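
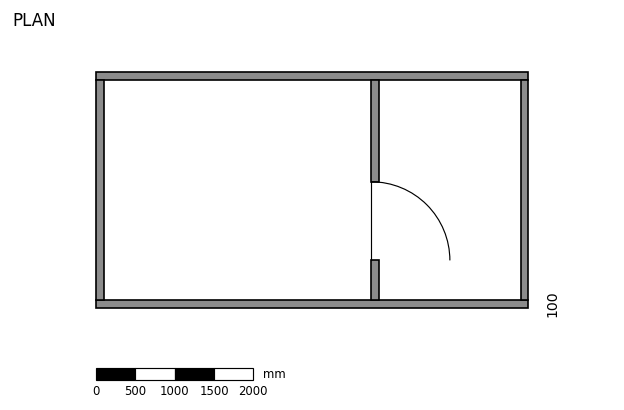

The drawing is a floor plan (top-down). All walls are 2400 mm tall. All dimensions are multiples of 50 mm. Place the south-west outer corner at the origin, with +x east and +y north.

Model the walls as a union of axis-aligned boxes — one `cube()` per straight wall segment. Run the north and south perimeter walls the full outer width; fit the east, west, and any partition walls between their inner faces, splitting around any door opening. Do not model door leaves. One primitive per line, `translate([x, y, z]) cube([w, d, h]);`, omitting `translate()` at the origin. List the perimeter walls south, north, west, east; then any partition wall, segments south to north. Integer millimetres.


cube([5500, 100, 2400]);
translate([0, 2900, 0]) cube([5500, 100, 2400]);
translate([0, 100, 0]) cube([100, 2800, 2400]);
translate([5400, 100, 0]) cube([100, 2800, 2400]);
translate([3500, 100, 0]) cube([100, 500, 2400]);
translate([3500, 1600, 0]) cube([100, 1300, 2400]);


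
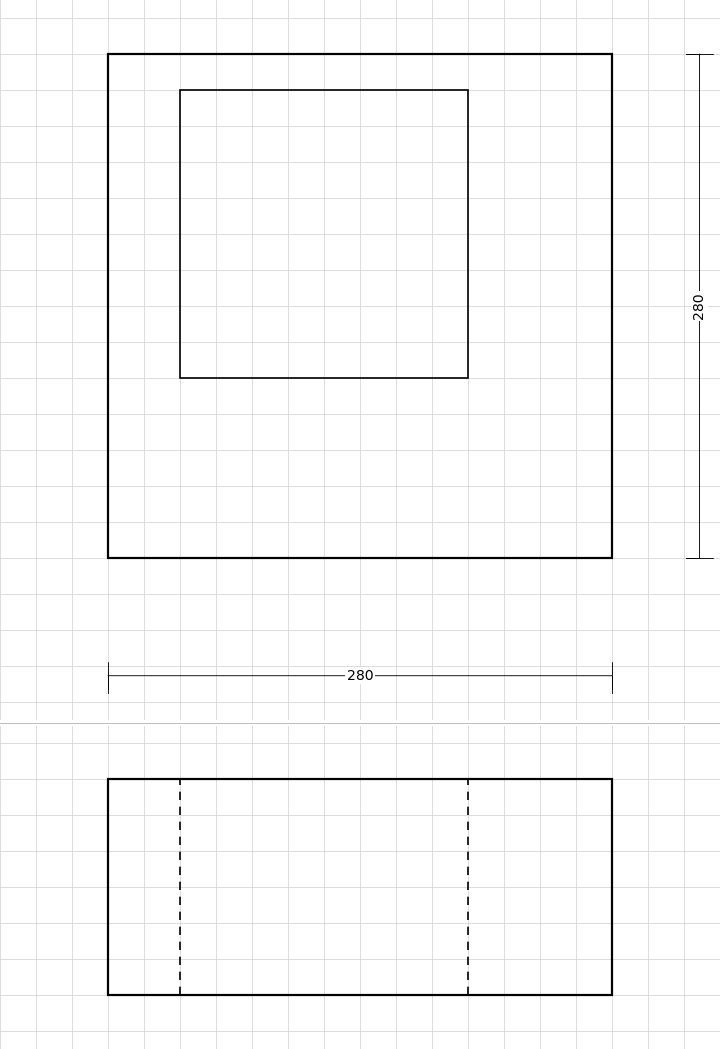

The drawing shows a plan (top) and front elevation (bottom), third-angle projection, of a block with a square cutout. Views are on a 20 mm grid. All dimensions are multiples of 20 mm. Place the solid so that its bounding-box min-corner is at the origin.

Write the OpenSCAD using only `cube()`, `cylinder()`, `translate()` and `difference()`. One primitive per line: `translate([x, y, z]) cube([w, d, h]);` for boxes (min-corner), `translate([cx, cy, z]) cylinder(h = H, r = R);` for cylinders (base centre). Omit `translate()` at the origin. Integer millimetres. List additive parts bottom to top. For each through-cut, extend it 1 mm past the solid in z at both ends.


difference() {
  cube([280, 280, 120]);
  translate([40, 100, -1]) cube([160, 160, 122]);
}


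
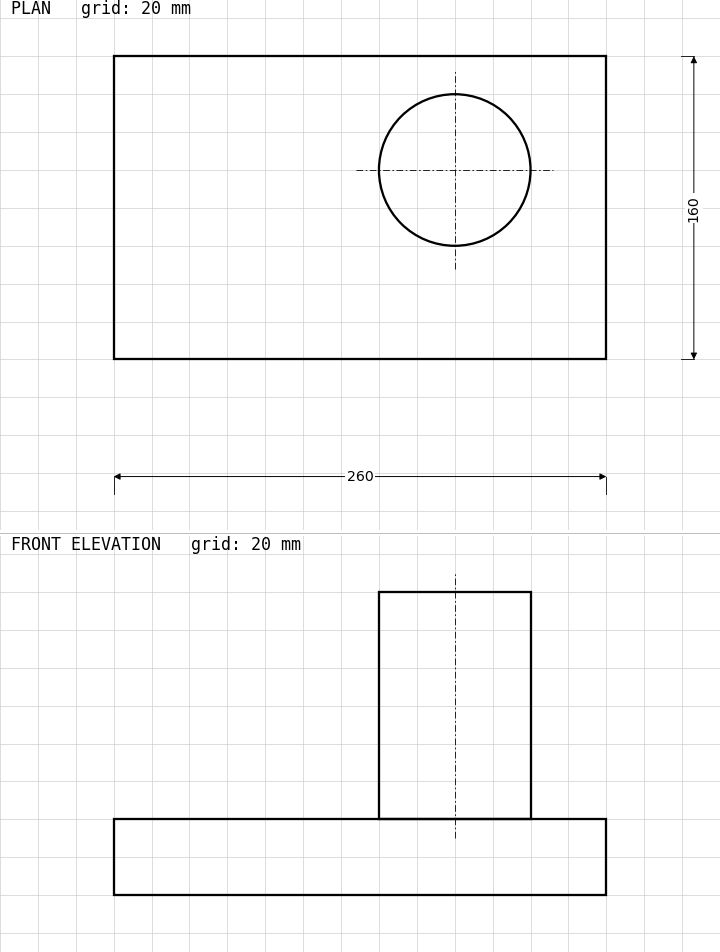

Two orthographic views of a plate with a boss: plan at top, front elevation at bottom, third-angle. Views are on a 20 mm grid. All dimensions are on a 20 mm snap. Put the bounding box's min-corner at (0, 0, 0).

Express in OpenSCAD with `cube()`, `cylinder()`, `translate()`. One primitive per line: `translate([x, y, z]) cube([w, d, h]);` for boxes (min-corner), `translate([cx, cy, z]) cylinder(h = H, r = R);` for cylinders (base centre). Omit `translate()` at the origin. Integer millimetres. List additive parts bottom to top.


cube([260, 160, 40]);
translate([180, 100, 40]) cylinder(h = 120, r = 40);


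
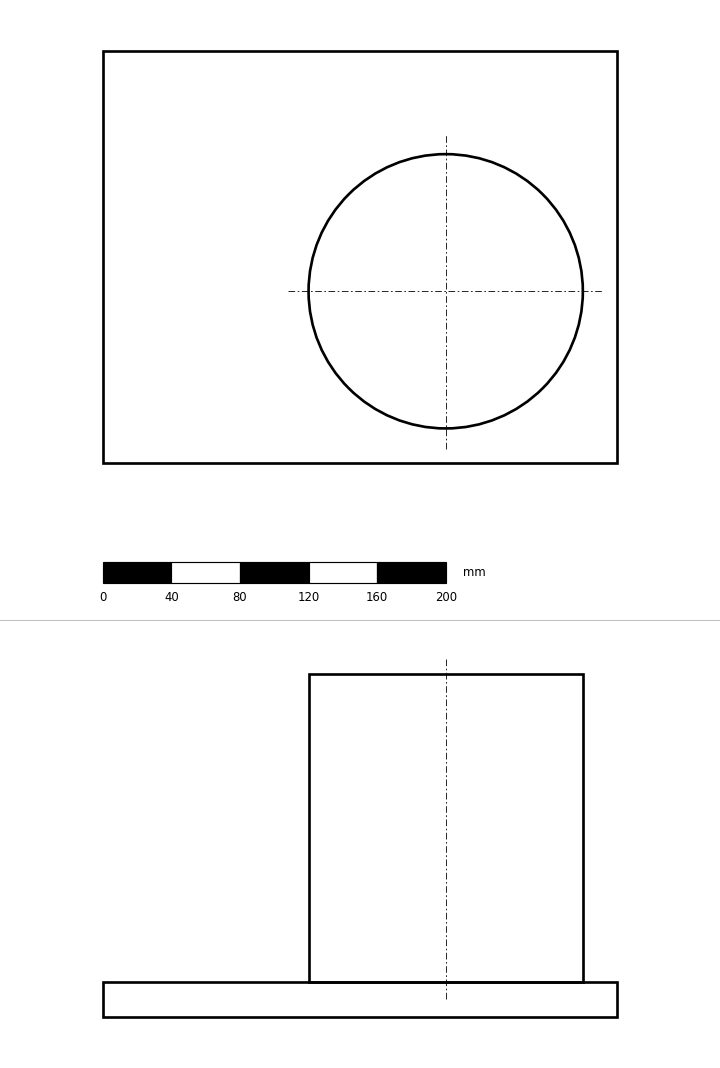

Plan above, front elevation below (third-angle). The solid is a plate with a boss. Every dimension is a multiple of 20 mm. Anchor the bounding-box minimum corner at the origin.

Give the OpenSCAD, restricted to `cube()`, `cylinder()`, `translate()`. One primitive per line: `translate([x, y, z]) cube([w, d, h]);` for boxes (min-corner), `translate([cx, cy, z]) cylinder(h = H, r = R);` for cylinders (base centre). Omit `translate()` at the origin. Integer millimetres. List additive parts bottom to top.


cube([300, 240, 20]);
translate([200, 100, 20]) cylinder(h = 180, r = 80);


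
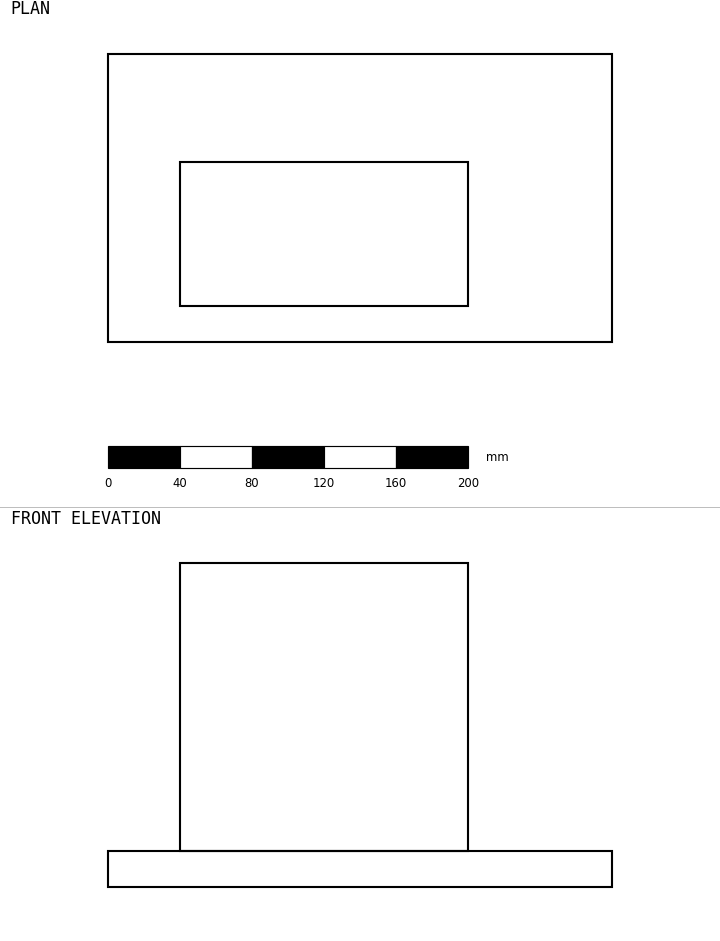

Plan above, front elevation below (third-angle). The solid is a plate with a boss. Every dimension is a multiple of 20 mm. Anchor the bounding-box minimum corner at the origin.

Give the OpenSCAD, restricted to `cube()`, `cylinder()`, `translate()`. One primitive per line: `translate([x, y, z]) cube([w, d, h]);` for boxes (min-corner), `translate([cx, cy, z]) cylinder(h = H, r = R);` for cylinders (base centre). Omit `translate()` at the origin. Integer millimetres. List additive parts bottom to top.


cube([280, 160, 20]);
translate([40, 20, 20]) cube([160, 80, 160]);


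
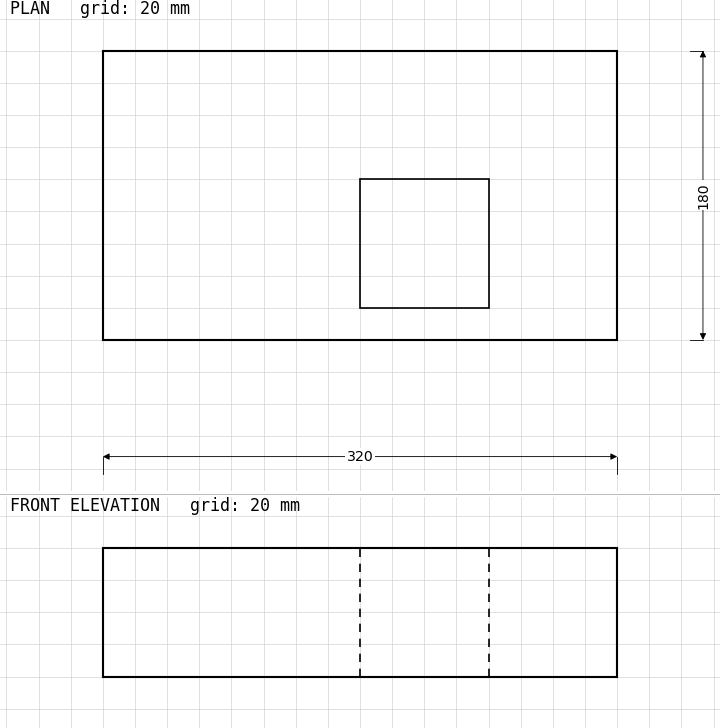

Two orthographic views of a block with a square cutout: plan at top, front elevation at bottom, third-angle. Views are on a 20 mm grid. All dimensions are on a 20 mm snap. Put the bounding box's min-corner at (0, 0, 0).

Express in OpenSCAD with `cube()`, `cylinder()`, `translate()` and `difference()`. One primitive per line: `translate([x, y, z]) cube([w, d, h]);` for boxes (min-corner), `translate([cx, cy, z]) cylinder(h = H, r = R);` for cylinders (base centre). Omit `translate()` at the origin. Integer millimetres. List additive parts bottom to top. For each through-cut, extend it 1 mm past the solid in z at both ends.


difference() {
  cube([320, 180, 80]);
  translate([160, 20, -1]) cube([80, 80, 82]);
}


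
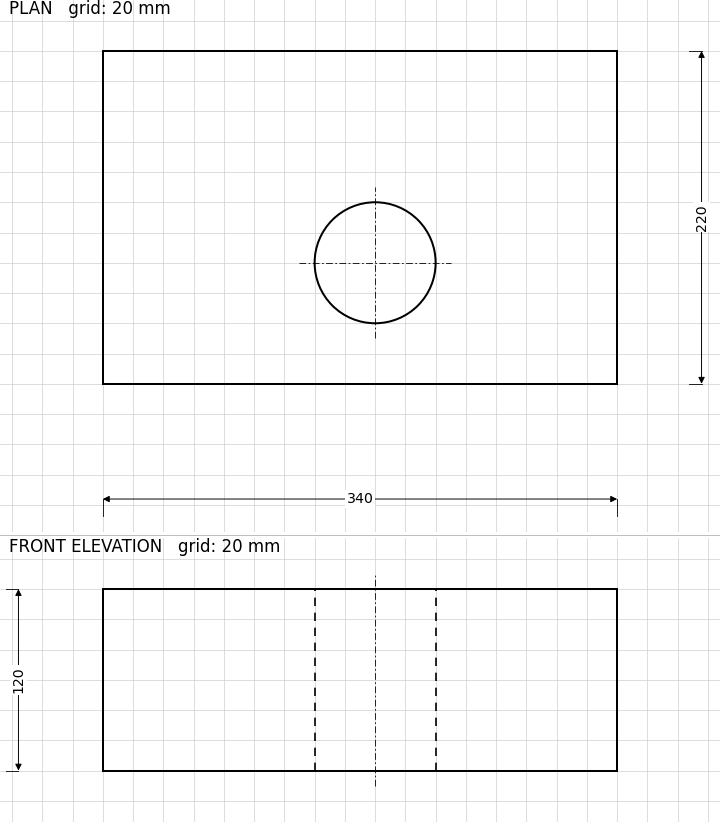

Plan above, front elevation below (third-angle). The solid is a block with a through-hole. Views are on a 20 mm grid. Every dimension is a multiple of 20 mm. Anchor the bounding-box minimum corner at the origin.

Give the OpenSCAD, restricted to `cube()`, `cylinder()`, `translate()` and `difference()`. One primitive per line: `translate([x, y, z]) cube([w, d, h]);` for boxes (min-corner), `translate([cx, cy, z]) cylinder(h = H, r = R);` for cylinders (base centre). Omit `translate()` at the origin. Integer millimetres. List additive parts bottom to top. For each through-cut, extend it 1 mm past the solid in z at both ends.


difference() {
  cube([340, 220, 120]);
  translate([180, 80, -1]) cylinder(h = 122, r = 40);
}


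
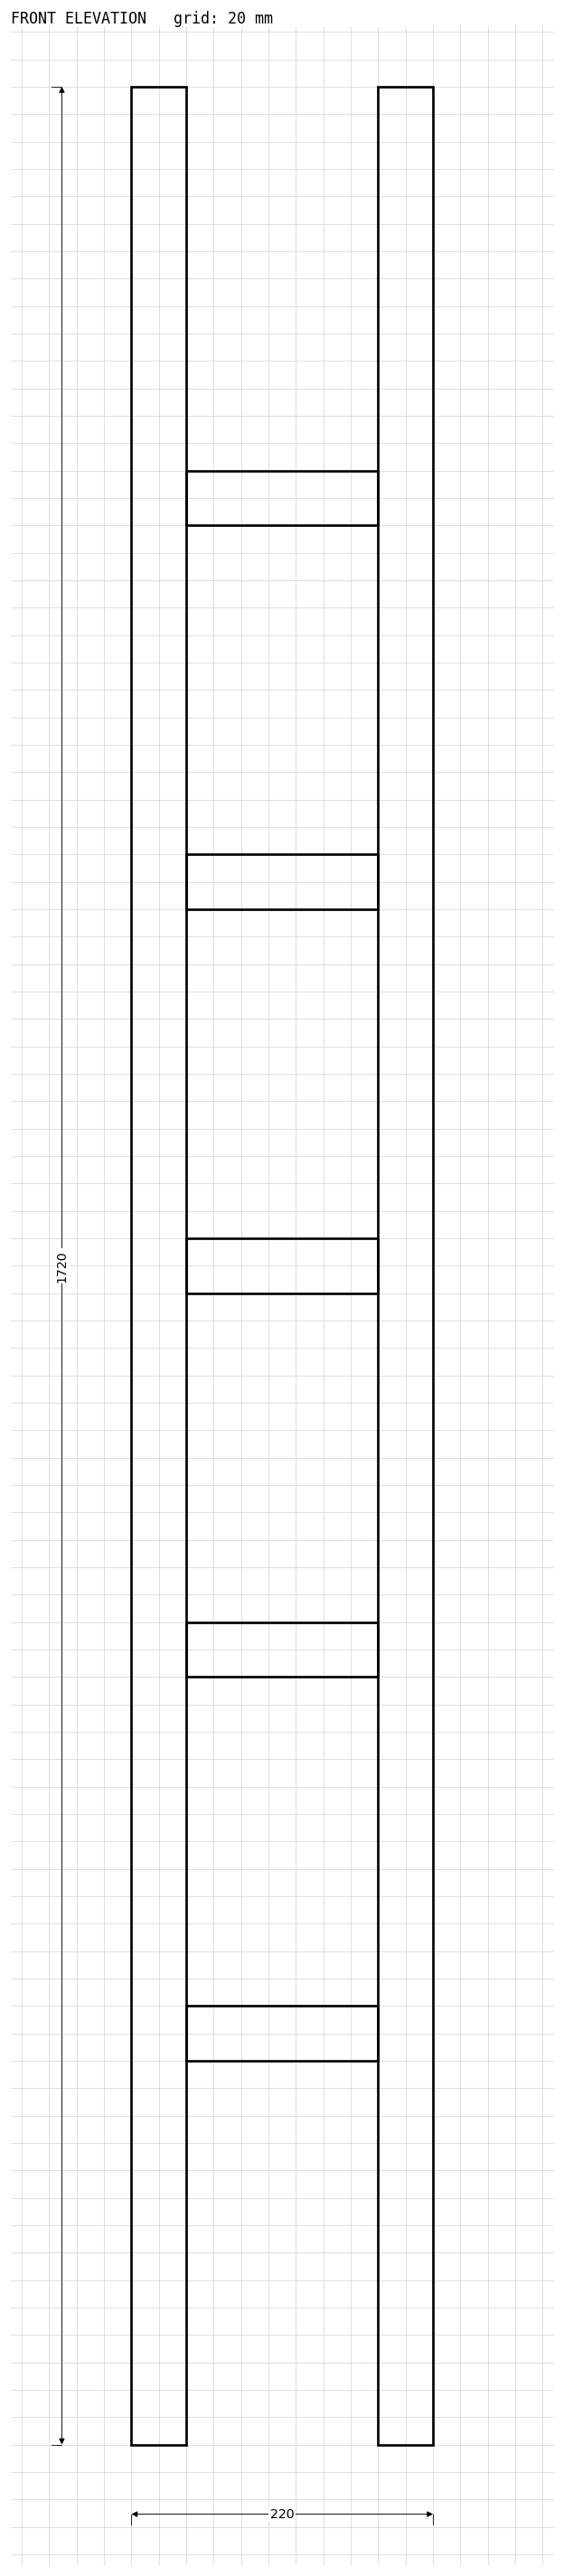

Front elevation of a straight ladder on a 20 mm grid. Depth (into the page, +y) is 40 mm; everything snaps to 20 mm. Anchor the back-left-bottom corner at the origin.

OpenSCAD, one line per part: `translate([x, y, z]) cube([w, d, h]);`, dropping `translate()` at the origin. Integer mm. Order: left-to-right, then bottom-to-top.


cube([40, 40, 1720]);
translate([40, 0, 280]) cube([140, 40, 40]);
translate([40, 0, 560]) cube([140, 40, 40]);
translate([40, 0, 840]) cube([140, 40, 40]);
translate([40, 0, 1120]) cube([140, 40, 40]);
translate([40, 0, 1400]) cube([140, 40, 40]);
translate([180, 0, 0]) cube([40, 40, 1720]);


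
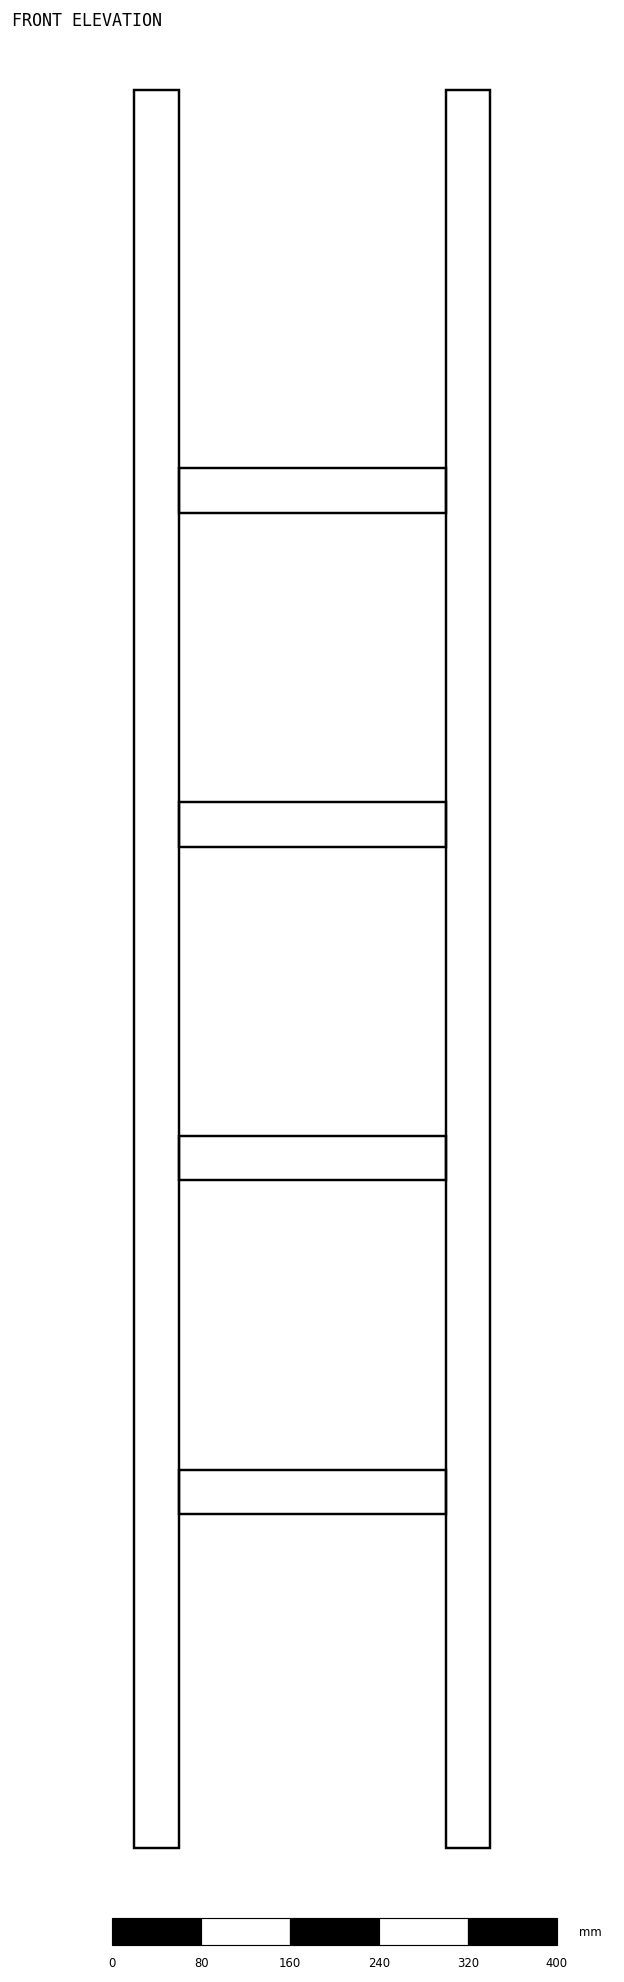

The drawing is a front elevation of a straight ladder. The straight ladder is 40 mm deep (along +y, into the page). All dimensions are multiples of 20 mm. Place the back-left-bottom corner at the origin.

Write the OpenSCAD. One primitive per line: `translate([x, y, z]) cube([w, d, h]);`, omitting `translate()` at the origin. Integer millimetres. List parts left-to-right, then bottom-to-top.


cube([40, 40, 1580]);
translate([40, 0, 300]) cube([240, 40, 40]);
translate([40, 0, 600]) cube([240, 40, 40]);
translate([40, 0, 900]) cube([240, 40, 40]);
translate([40, 0, 1200]) cube([240, 40, 40]);
translate([280, 0, 0]) cube([40, 40, 1580]);


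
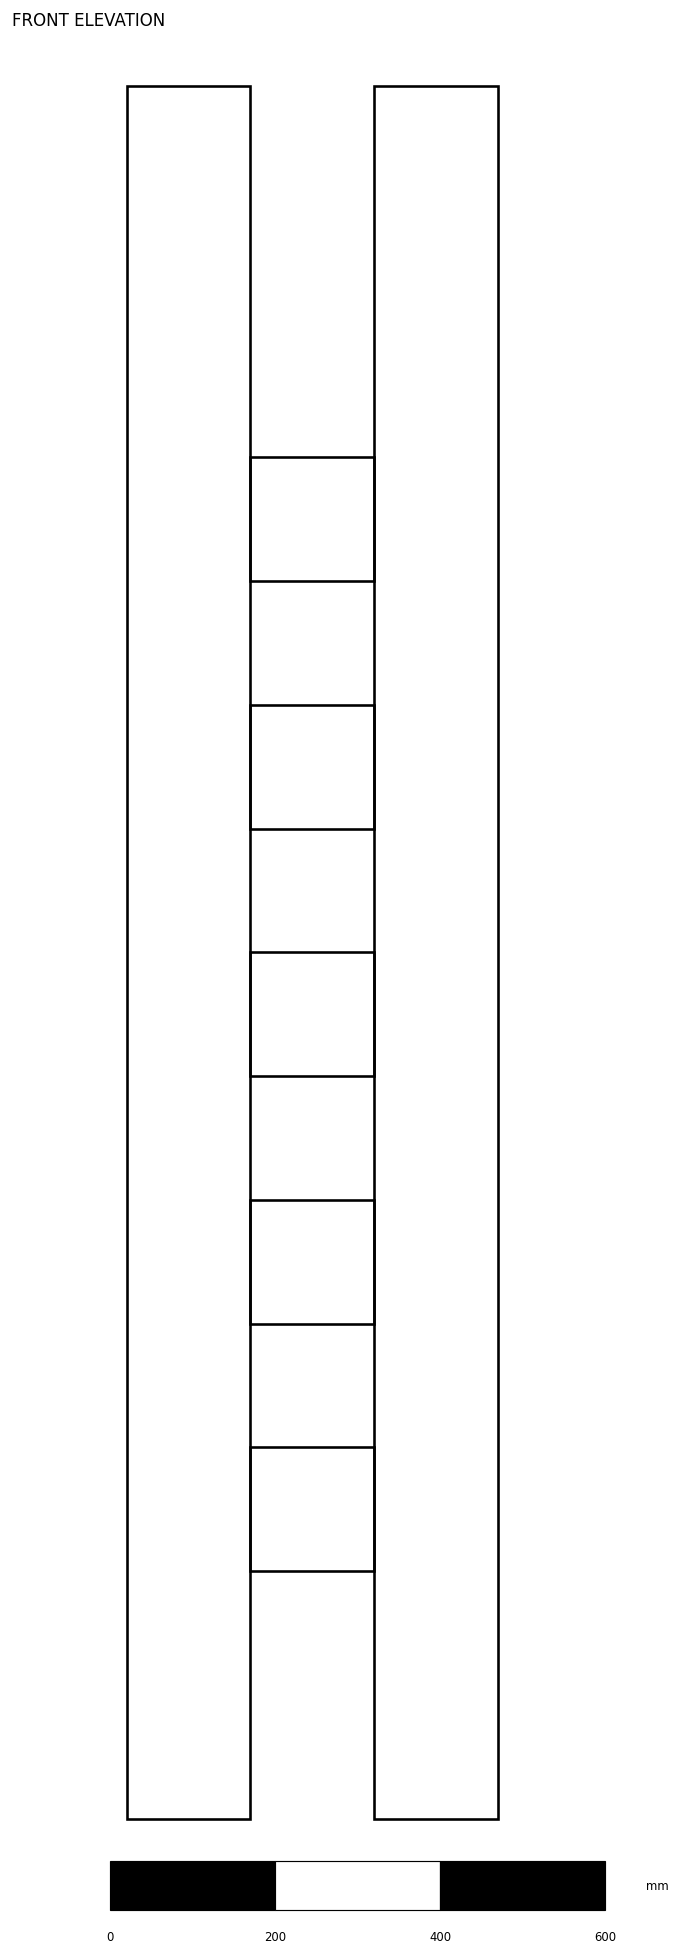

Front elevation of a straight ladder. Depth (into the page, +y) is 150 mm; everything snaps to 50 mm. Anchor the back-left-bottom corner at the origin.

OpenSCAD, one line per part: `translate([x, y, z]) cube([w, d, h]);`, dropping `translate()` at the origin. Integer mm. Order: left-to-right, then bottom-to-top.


cube([150, 150, 2100]);
translate([150, 0, 300]) cube([150, 150, 150]);
translate([150, 0, 600]) cube([150, 150, 150]);
translate([150, 0, 900]) cube([150, 150, 150]);
translate([150, 0, 1200]) cube([150, 150, 150]);
translate([150, 0, 1500]) cube([150, 150, 150]);
translate([300, 0, 0]) cube([150, 150, 2100]);


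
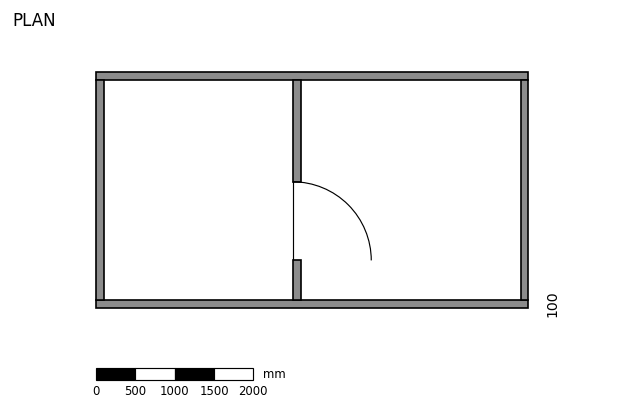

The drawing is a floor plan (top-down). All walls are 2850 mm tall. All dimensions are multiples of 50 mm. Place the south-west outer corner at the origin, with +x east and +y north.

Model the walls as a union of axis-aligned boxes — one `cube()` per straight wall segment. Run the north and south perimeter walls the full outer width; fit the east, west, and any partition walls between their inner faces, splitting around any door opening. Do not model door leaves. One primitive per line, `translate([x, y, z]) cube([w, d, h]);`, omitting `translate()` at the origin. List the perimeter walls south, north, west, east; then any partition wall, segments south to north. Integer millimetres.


cube([5500, 100, 2850]);
translate([0, 2900, 0]) cube([5500, 100, 2850]);
translate([0, 100, 0]) cube([100, 2800, 2850]);
translate([5400, 100, 0]) cube([100, 2800, 2850]);
translate([2500, 100, 0]) cube([100, 500, 2850]);
translate([2500, 1600, 0]) cube([100, 1300, 2850]);


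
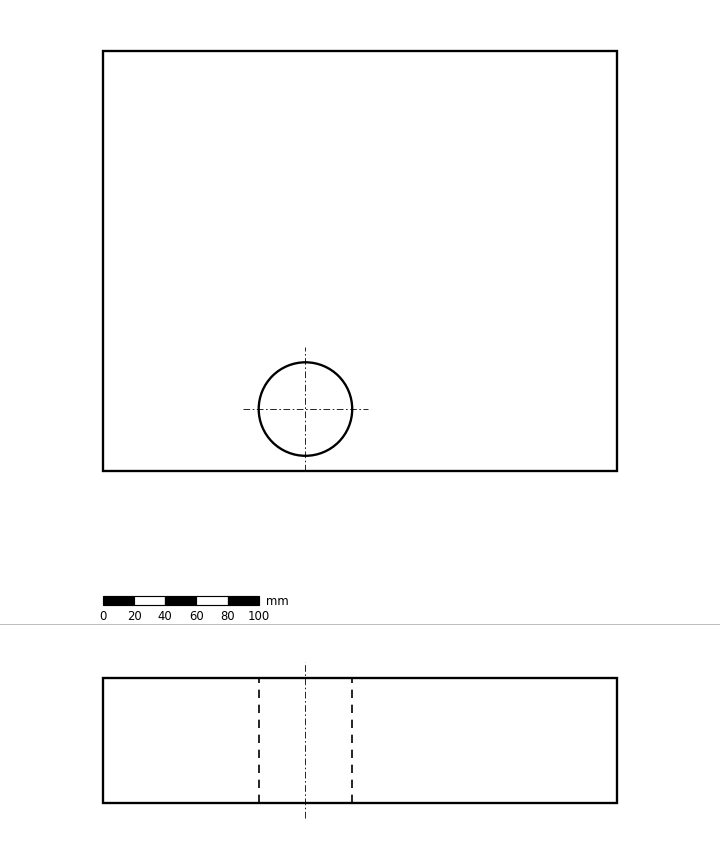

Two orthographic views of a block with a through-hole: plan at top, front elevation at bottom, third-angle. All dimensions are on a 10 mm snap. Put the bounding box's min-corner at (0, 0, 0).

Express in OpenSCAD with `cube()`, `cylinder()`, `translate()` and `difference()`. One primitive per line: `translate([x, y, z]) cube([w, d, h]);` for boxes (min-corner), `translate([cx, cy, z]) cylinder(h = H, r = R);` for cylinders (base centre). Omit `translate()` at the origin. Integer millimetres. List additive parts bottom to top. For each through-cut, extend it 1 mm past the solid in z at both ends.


difference() {
  cube([330, 270, 80]);
  translate([130, 40, -1]) cylinder(h = 82, r = 30);
}


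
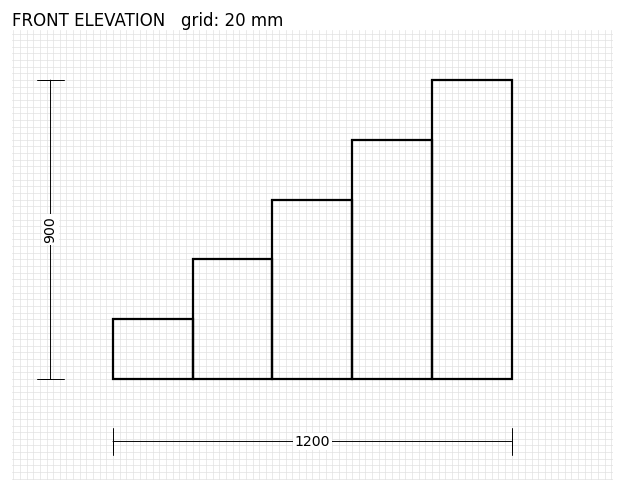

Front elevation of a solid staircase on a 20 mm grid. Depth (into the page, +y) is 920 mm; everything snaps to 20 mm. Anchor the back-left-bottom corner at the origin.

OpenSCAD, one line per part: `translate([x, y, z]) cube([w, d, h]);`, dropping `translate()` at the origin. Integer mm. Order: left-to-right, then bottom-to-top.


cube([240, 920, 180]);
translate([240, 0, 0]) cube([240, 920, 360]);
translate([480, 0, 0]) cube([240, 920, 540]);
translate([720, 0, 0]) cube([240, 920, 720]);
translate([960, 0, 0]) cube([240, 920, 900]);


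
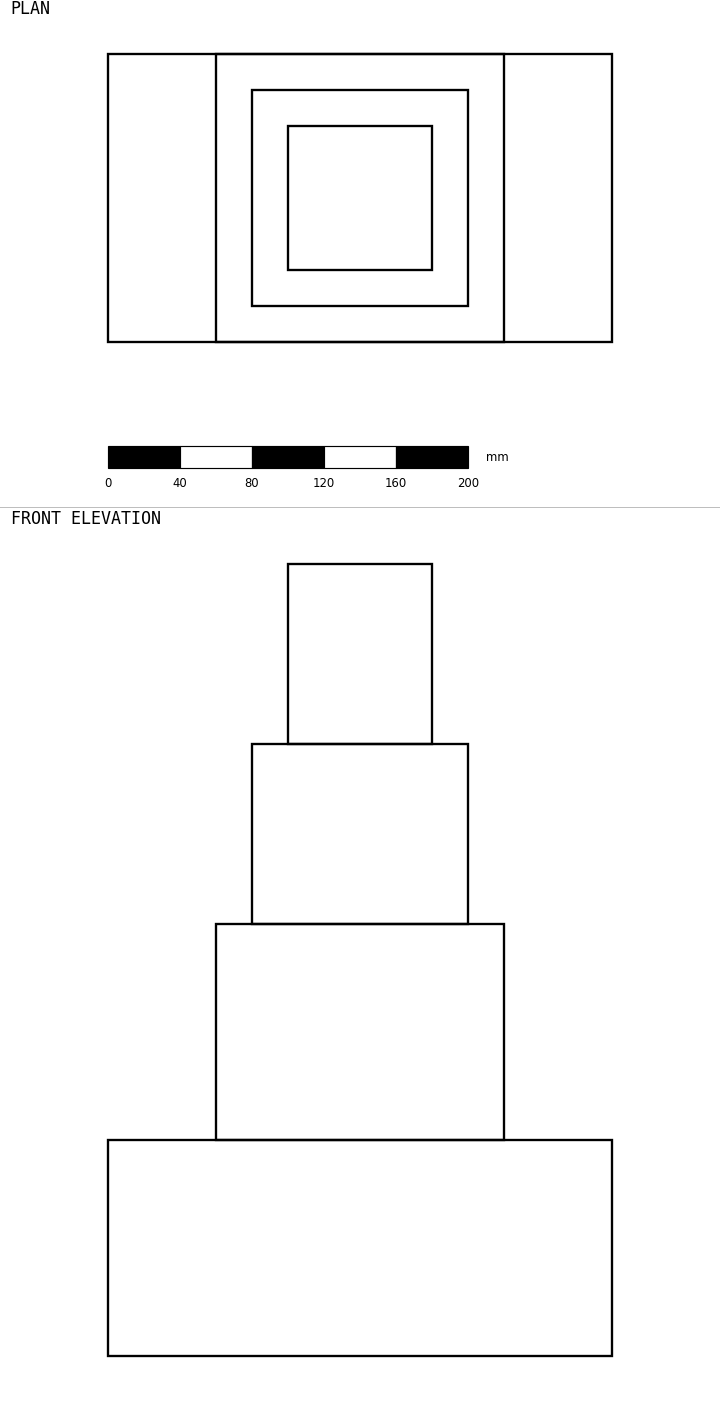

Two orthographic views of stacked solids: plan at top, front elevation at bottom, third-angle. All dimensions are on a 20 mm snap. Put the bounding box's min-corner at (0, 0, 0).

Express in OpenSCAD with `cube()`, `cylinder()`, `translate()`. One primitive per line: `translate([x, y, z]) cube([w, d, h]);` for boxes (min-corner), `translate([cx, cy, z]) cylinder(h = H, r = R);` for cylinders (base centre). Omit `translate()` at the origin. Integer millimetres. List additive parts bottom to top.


cube([280, 160, 120]);
translate([60, 0, 120]) cube([160, 160, 120]);
translate([80, 20, 240]) cube([120, 120, 100]);
translate([100, 40, 340]) cube([80, 80, 100]);


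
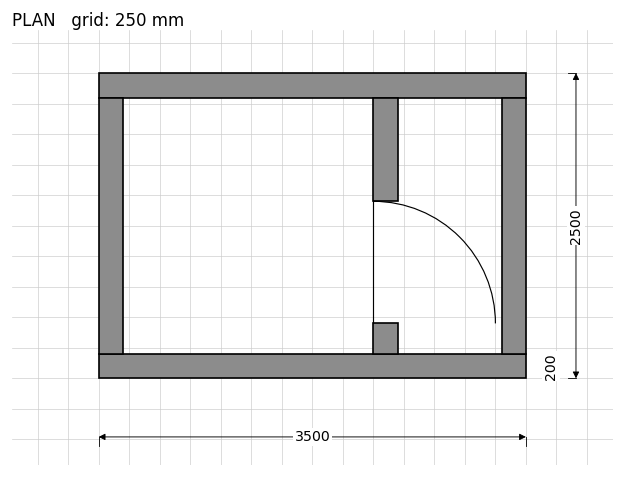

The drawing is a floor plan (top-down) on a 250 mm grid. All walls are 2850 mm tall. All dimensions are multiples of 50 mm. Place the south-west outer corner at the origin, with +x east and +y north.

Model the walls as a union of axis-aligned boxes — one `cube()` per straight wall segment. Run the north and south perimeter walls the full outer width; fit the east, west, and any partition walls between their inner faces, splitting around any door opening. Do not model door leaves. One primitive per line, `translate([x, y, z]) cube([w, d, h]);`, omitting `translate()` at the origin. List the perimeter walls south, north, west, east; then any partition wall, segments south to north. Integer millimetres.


cube([3500, 200, 2850]);
translate([0, 2300, 0]) cube([3500, 200, 2850]);
translate([0, 200, 0]) cube([200, 2100, 2850]);
translate([3300, 200, 0]) cube([200, 2100, 2850]);
translate([2250, 200, 0]) cube([200, 250, 2850]);
translate([2250, 1450, 0]) cube([200, 850, 2850]);


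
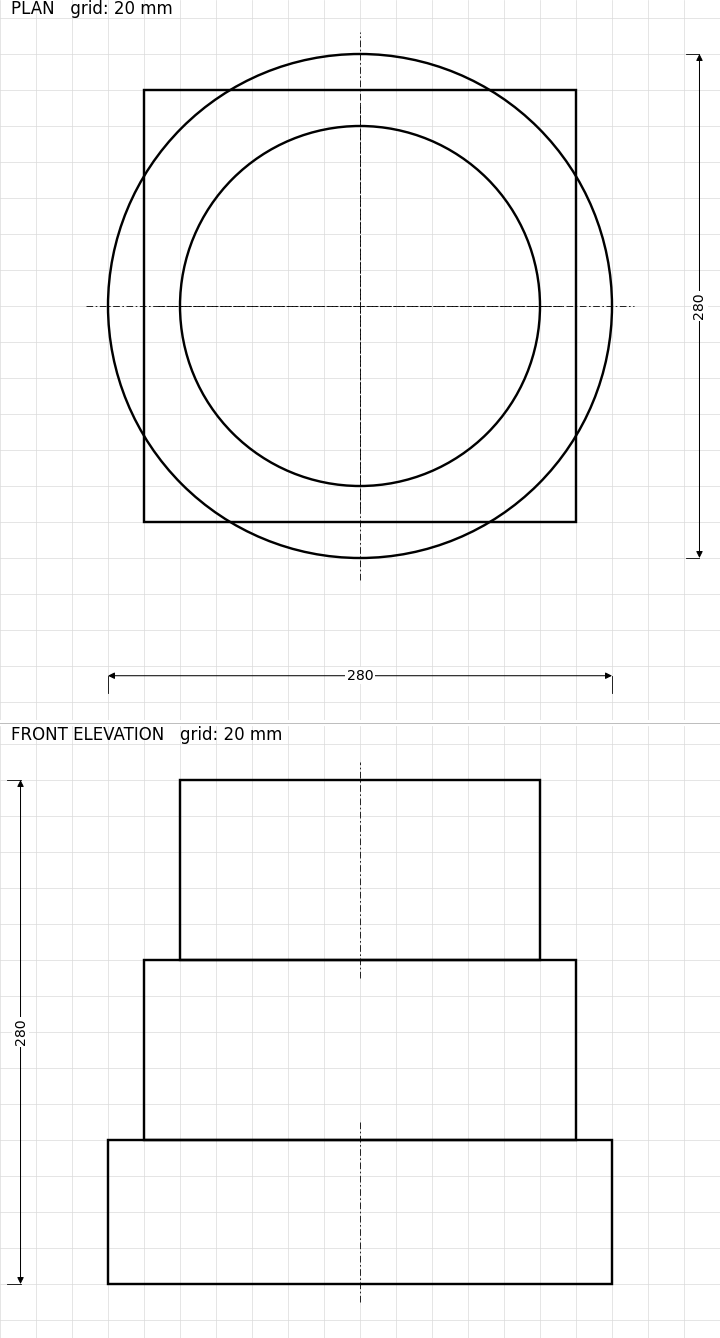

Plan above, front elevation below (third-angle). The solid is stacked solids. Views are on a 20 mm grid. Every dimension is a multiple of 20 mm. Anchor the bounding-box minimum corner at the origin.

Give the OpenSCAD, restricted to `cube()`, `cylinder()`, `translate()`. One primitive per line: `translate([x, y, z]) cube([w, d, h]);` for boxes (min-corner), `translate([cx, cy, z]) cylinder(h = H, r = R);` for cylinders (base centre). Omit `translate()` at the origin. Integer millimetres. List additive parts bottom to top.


translate([140, 140, 0]) cylinder(h = 80, r = 140);
translate([20, 20, 80]) cube([240, 240, 100]);
translate([140, 140, 180]) cylinder(h = 100, r = 100);


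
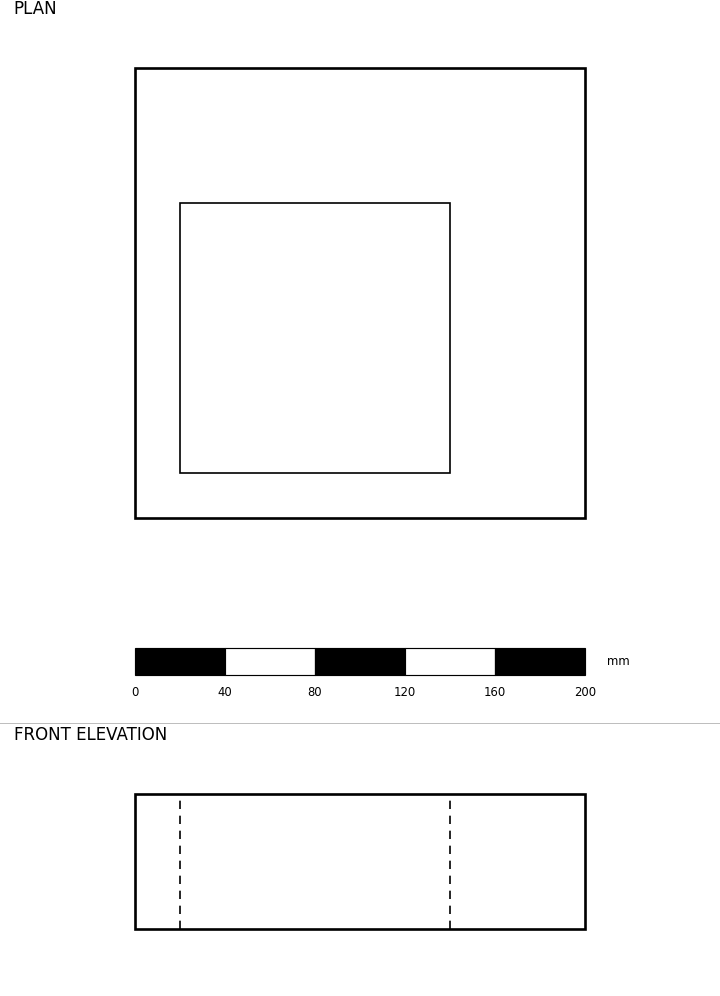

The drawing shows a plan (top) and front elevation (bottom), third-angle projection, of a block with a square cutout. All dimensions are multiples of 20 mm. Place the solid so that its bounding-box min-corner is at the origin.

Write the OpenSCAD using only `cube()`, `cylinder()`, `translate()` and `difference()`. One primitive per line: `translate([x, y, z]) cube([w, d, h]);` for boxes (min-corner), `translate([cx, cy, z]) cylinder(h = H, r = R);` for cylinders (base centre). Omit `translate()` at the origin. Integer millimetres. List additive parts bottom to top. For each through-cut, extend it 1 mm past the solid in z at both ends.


difference() {
  cube([200, 200, 60]);
  translate([20, 20, -1]) cube([120, 120, 62]);
}


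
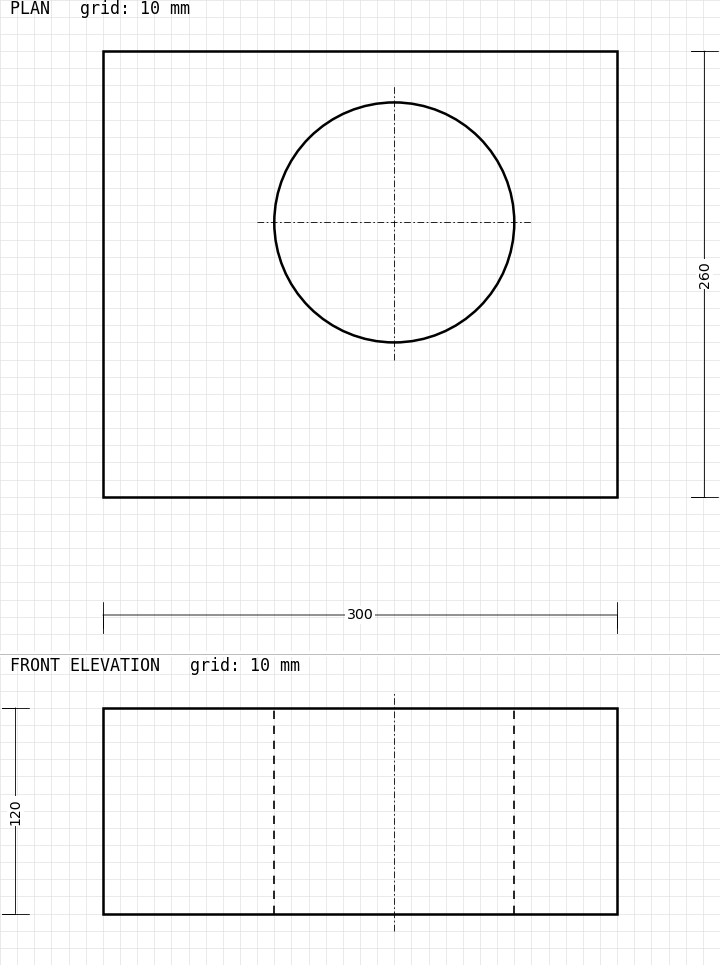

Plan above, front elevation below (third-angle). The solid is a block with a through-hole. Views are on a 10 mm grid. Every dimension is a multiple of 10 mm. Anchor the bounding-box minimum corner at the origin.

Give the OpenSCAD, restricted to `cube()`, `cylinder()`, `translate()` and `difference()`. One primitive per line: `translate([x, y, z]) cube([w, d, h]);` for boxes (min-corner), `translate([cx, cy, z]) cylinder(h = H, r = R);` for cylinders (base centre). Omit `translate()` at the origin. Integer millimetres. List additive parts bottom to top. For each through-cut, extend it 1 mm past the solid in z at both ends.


difference() {
  cube([300, 260, 120]);
  translate([170, 160, -1]) cylinder(h = 122, r = 70);
}


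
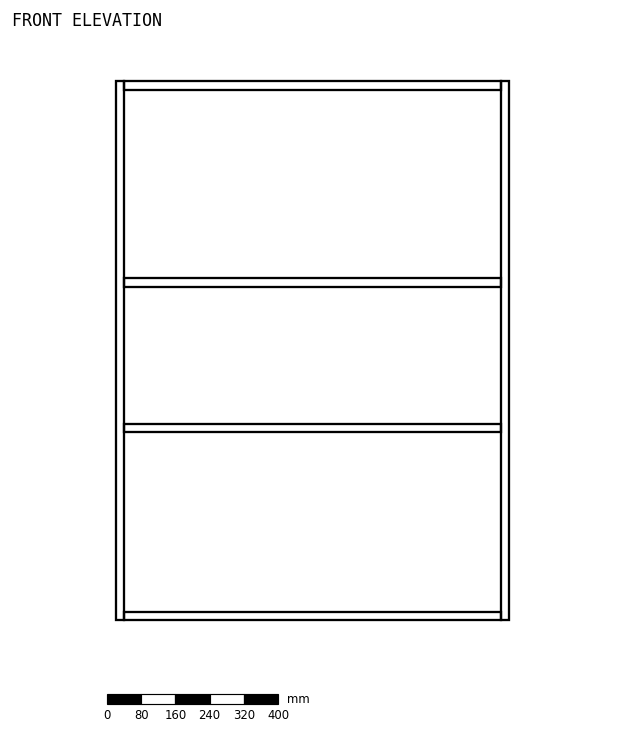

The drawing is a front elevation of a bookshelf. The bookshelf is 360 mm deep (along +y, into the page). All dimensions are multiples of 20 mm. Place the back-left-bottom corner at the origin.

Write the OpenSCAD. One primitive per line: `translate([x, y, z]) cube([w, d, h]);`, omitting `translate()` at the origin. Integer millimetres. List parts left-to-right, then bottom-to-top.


cube([20, 360, 1260]);
translate([20, 0, 0]) cube([880, 360, 20]);
translate([20, 0, 440]) cube([880, 360, 20]);
translate([20, 0, 780]) cube([880, 360, 20]);
translate([20, 0, 1240]) cube([880, 360, 20]);
translate([900, 0, 0]) cube([20, 360, 1260]);


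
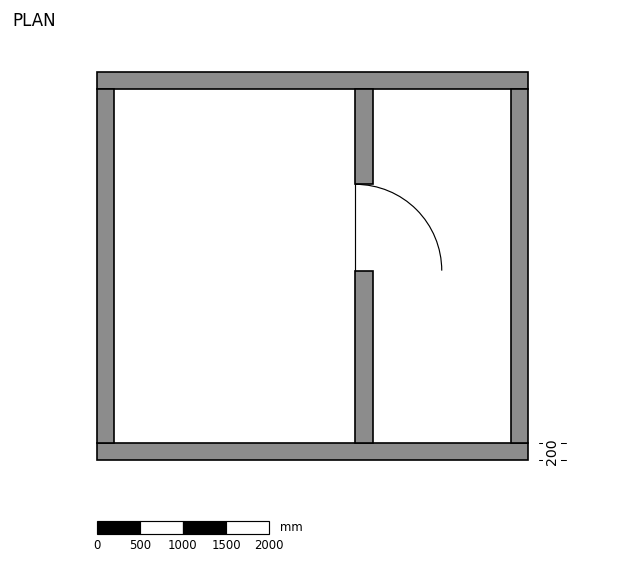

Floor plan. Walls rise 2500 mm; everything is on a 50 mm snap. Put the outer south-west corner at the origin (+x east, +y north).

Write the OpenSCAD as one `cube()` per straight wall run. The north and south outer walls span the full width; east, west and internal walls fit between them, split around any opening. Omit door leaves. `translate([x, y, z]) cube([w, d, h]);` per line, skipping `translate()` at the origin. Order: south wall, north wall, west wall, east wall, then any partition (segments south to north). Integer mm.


cube([5000, 200, 2500]);
translate([0, 4300, 0]) cube([5000, 200, 2500]);
translate([0, 200, 0]) cube([200, 4100, 2500]);
translate([4800, 200, 0]) cube([200, 4100, 2500]);
translate([3000, 200, 0]) cube([200, 2000, 2500]);
translate([3000, 3200, 0]) cube([200, 1100, 2500]);


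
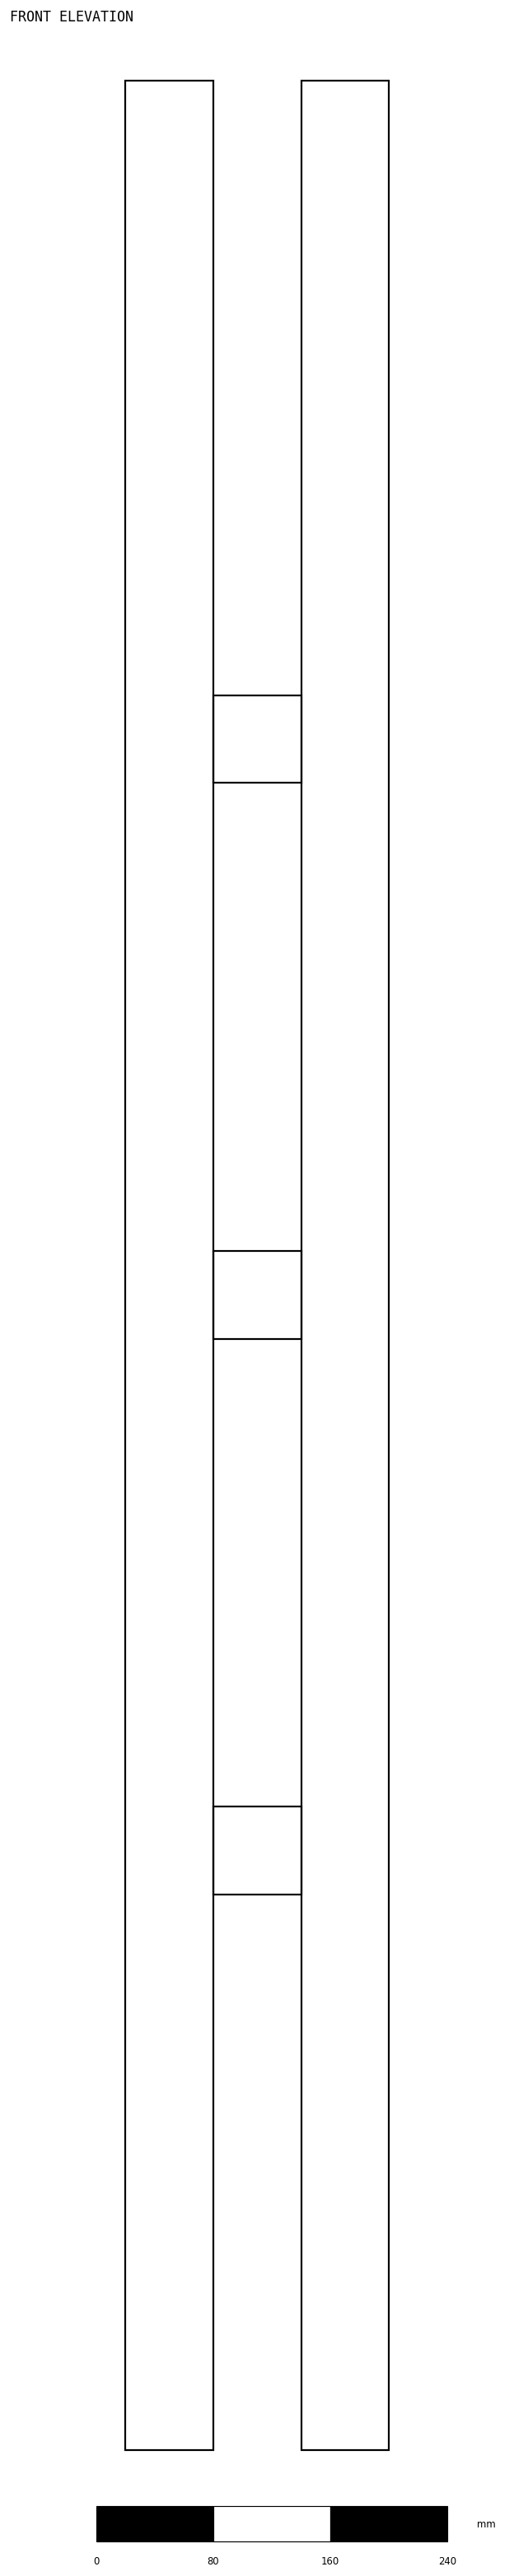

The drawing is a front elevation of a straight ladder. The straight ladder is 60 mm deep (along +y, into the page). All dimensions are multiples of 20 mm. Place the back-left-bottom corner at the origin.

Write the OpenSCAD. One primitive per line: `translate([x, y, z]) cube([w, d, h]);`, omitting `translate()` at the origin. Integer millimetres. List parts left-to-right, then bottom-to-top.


cube([60, 60, 1620]);
translate([60, 0, 380]) cube([60, 60, 60]);
translate([60, 0, 760]) cube([60, 60, 60]);
translate([60, 0, 1140]) cube([60, 60, 60]);
translate([120, 0, 0]) cube([60, 60, 1620]);


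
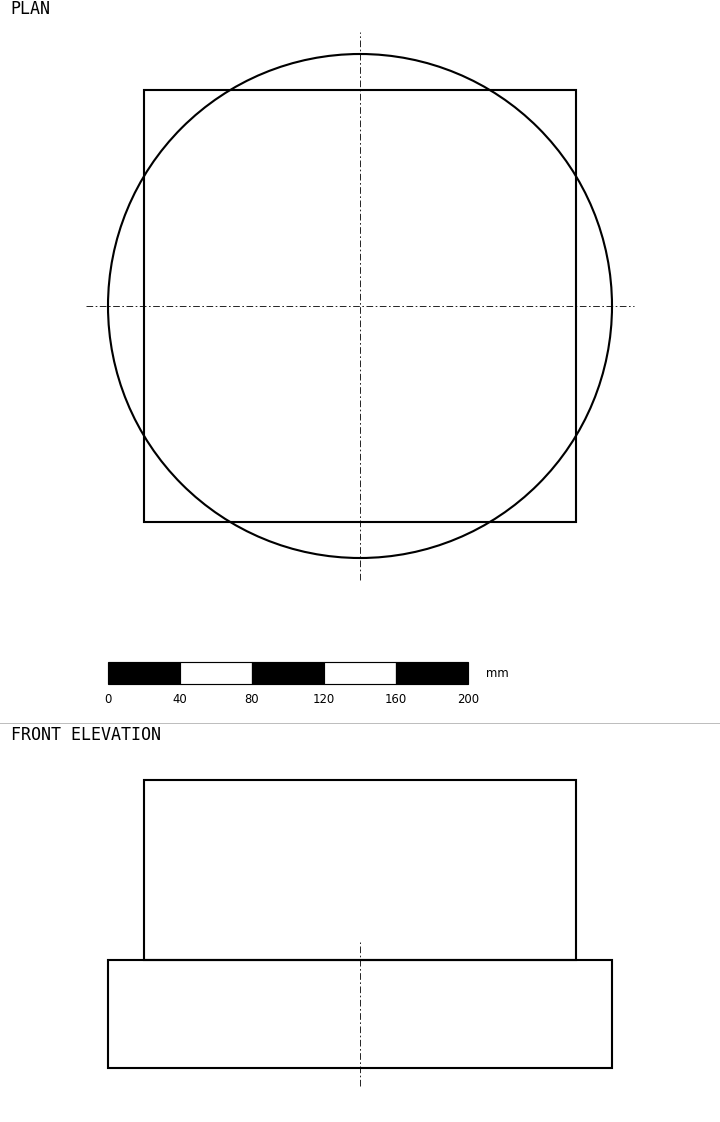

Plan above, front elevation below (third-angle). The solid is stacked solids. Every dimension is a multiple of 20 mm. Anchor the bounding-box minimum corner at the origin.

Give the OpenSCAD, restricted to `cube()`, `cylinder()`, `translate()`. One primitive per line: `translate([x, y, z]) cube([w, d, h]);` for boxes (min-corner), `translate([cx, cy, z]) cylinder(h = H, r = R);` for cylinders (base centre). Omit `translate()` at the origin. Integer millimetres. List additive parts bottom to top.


translate([140, 140, 0]) cylinder(h = 60, r = 140);
translate([20, 20, 60]) cube([240, 240, 100]);


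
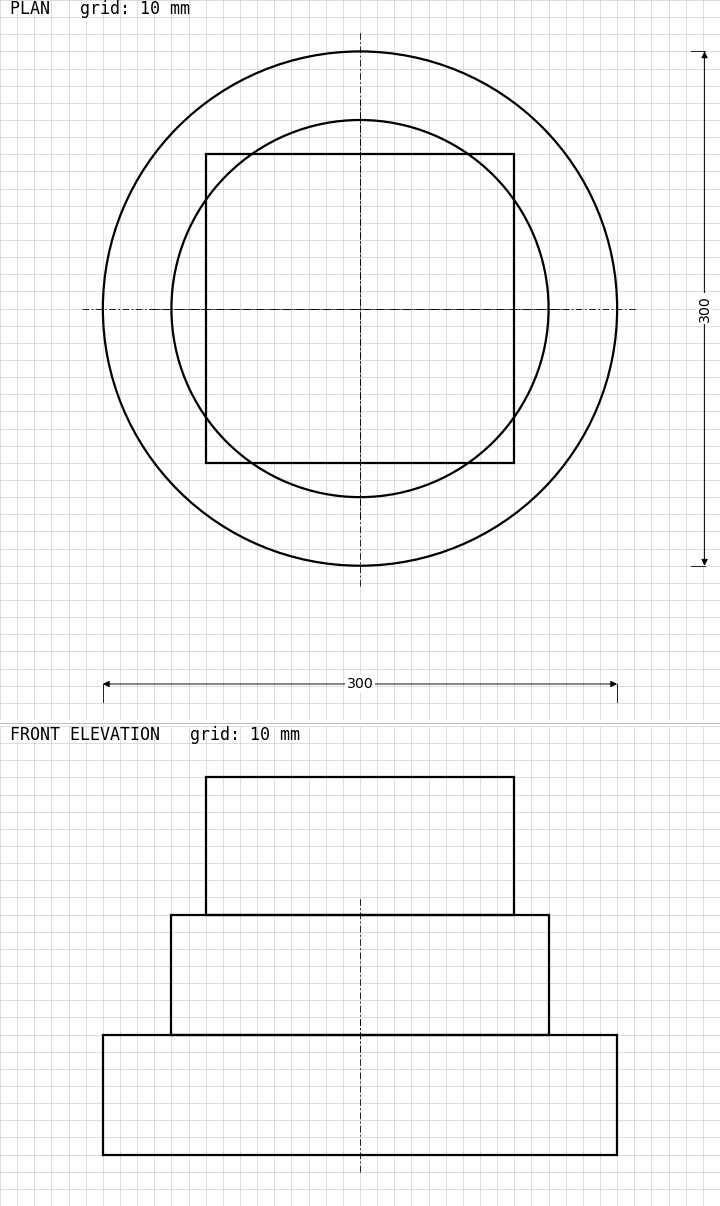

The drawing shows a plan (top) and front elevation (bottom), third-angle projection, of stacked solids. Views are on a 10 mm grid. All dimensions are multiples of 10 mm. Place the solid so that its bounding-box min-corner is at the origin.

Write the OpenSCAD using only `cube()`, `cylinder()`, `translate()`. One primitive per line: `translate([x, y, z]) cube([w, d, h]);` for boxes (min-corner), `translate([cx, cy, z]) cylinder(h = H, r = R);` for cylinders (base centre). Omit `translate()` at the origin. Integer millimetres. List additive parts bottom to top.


translate([150, 150, 0]) cylinder(h = 70, r = 150);
translate([150, 150, 70]) cylinder(h = 70, r = 110);
translate([60, 60, 140]) cube([180, 180, 80]);


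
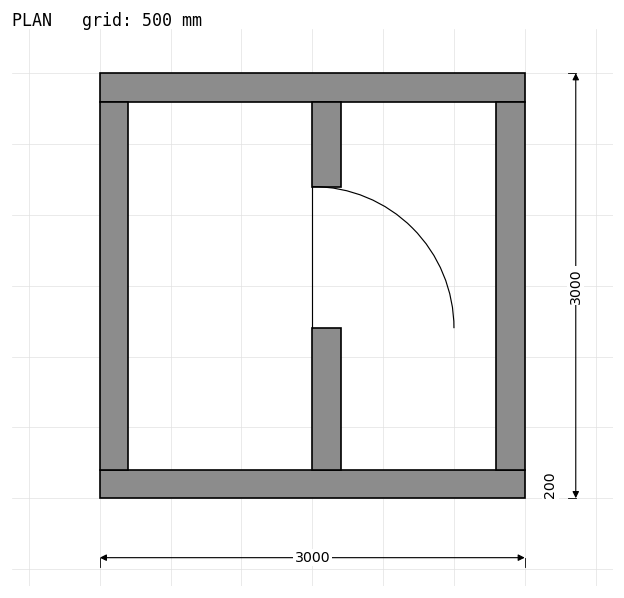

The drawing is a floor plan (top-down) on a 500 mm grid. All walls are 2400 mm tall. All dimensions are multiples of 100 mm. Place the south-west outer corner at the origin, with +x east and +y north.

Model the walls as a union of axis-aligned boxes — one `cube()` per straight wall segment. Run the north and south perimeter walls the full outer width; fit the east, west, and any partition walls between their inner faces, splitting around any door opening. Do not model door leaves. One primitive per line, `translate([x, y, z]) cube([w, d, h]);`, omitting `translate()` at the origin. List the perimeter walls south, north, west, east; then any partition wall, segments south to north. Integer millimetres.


cube([3000, 200, 2400]);
translate([0, 2800, 0]) cube([3000, 200, 2400]);
translate([0, 200, 0]) cube([200, 2600, 2400]);
translate([2800, 200, 0]) cube([200, 2600, 2400]);
translate([1500, 200, 0]) cube([200, 1000, 2400]);
translate([1500, 2200, 0]) cube([200, 600, 2400]);


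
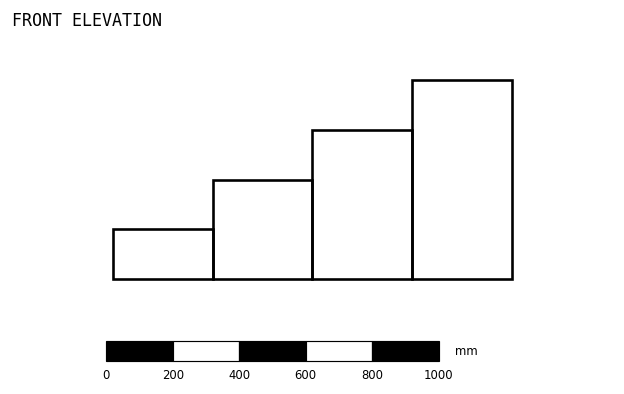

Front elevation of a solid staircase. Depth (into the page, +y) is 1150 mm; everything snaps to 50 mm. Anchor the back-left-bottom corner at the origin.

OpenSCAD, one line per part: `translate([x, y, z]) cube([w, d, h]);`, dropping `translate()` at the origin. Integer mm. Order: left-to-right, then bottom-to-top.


cube([300, 1150, 150]);
translate([300, 0, 0]) cube([300, 1150, 300]);
translate([600, 0, 0]) cube([300, 1150, 450]);
translate([900, 0, 0]) cube([300, 1150, 600]);


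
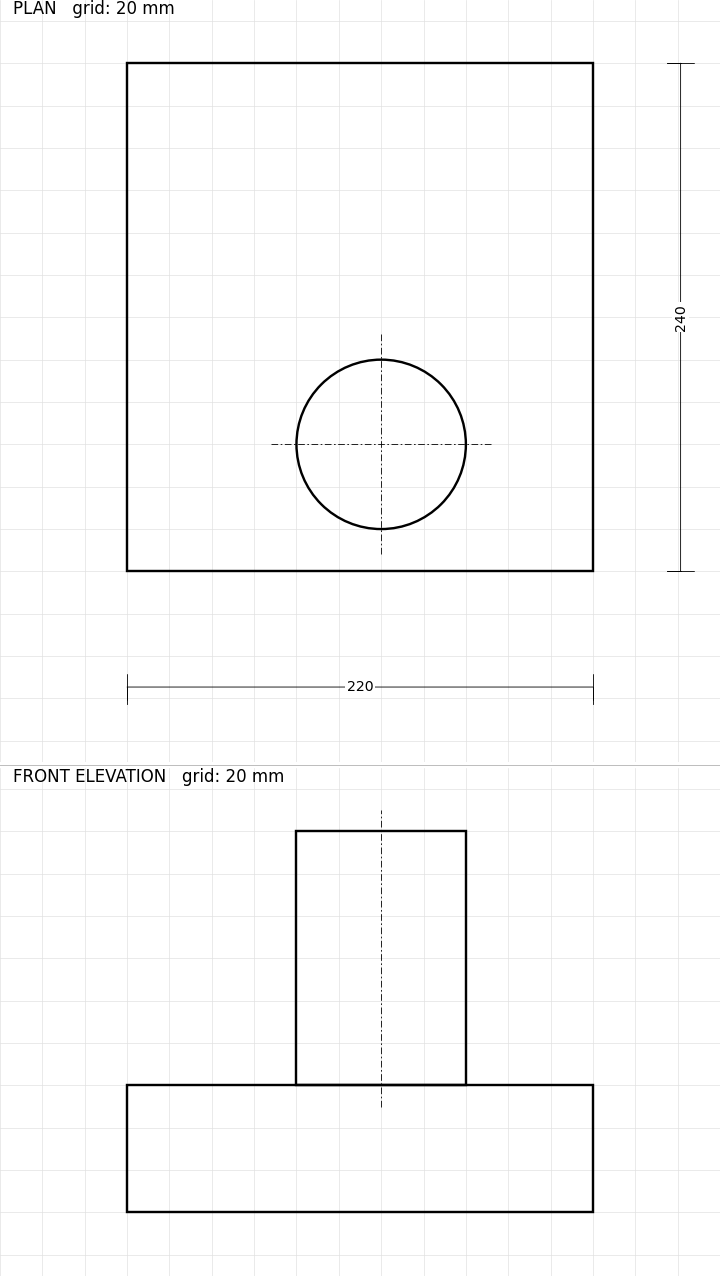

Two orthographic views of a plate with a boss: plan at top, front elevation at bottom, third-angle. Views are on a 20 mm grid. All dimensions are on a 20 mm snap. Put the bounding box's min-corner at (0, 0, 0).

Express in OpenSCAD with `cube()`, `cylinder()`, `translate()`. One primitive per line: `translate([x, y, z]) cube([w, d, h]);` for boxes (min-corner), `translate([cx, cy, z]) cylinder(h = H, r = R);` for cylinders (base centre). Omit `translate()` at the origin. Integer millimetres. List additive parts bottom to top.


cube([220, 240, 60]);
translate([120, 60, 60]) cylinder(h = 120, r = 40);


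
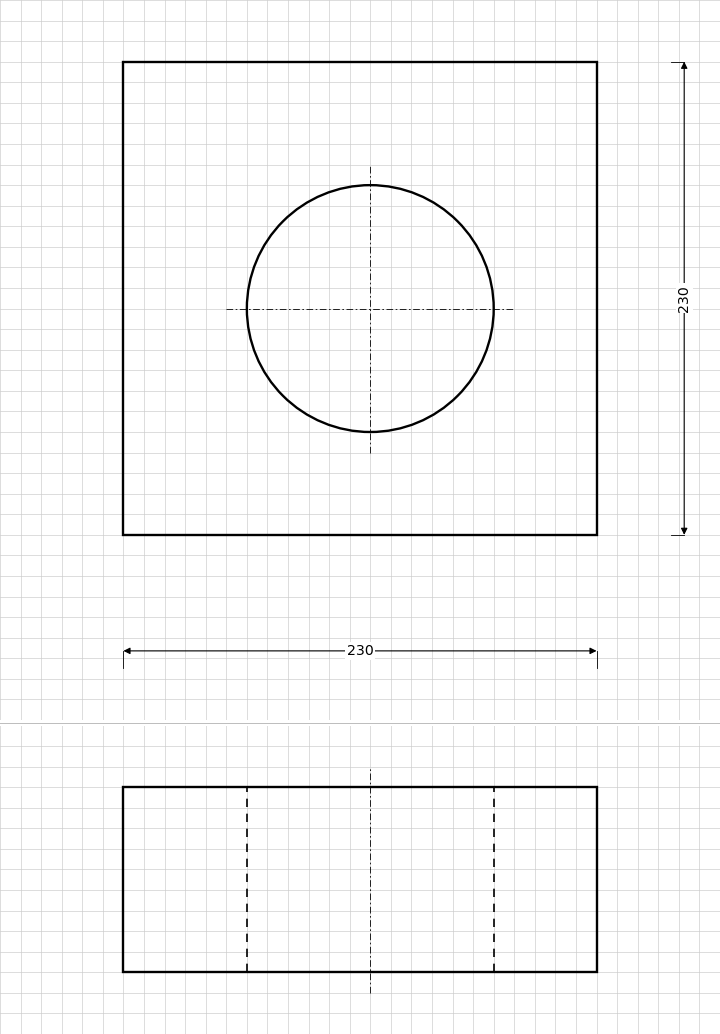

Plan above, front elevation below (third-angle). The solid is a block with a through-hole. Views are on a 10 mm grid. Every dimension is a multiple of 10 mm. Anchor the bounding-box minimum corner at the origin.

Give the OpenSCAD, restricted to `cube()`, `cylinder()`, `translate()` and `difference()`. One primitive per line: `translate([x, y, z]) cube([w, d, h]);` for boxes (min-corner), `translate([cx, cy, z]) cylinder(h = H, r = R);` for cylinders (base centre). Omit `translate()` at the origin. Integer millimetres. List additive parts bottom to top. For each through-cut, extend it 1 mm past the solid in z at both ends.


difference() {
  cube([230, 230, 90]);
  translate([120, 110, -1]) cylinder(h = 92, r = 60);
}


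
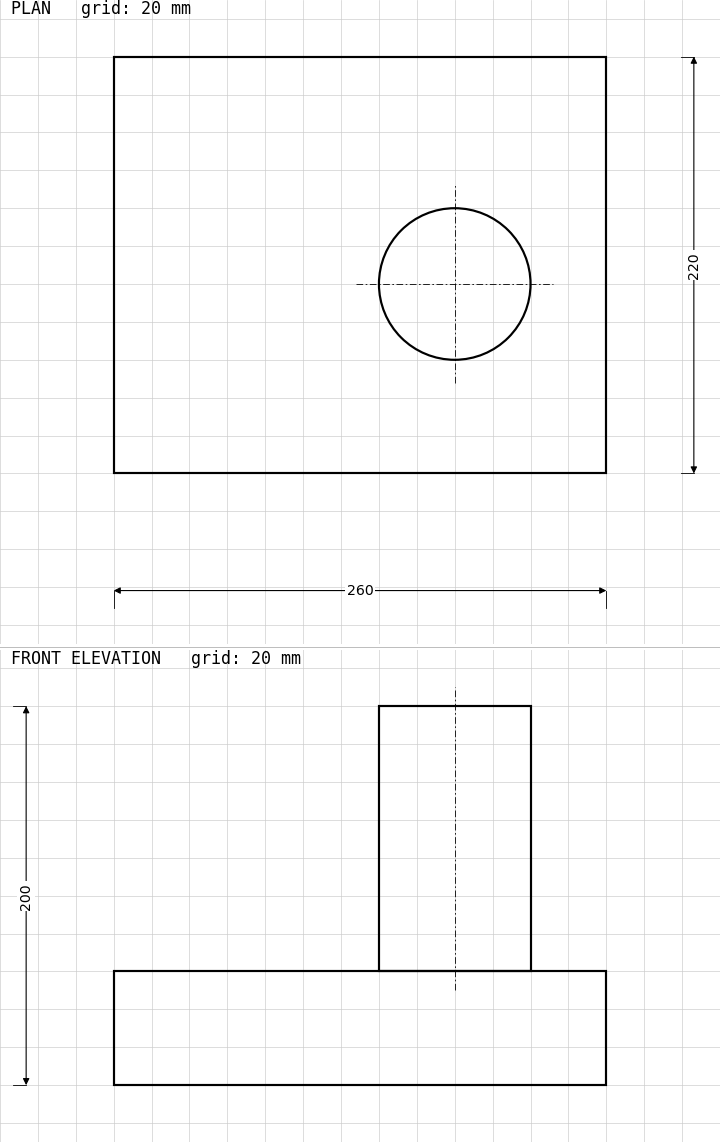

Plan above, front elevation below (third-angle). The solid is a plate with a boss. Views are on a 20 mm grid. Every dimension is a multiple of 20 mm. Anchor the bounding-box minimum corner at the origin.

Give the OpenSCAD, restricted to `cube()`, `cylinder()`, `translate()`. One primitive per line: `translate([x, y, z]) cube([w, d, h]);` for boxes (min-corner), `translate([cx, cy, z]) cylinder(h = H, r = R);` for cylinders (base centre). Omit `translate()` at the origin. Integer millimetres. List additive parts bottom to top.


cube([260, 220, 60]);
translate([180, 100, 60]) cylinder(h = 140, r = 40);


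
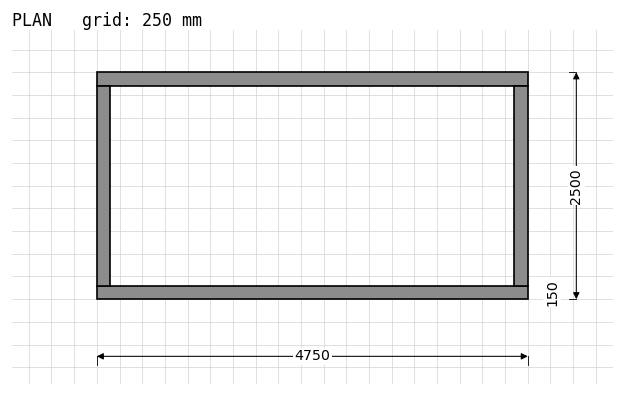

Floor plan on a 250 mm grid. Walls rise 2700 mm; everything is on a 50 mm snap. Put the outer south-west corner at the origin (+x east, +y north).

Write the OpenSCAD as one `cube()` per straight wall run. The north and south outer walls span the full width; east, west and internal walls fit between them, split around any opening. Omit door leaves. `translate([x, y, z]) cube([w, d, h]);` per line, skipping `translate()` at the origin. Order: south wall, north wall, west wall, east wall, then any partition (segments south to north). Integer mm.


cube([4750, 150, 2700]);
translate([0, 2350, 0]) cube([4750, 150, 2700]);
translate([0, 150, 0]) cube([150, 2200, 2700]);
translate([4600, 150, 0]) cube([150, 2200, 2700]);


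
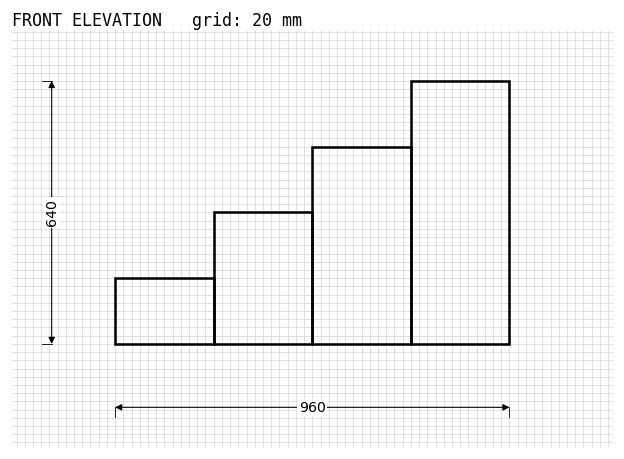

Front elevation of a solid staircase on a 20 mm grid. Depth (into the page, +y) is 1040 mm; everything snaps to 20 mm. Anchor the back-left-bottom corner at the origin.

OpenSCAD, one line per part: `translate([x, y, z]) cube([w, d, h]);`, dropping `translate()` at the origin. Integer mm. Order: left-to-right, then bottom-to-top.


cube([240, 1040, 160]);
translate([240, 0, 0]) cube([240, 1040, 320]);
translate([480, 0, 0]) cube([240, 1040, 480]);
translate([720, 0, 0]) cube([240, 1040, 640]);


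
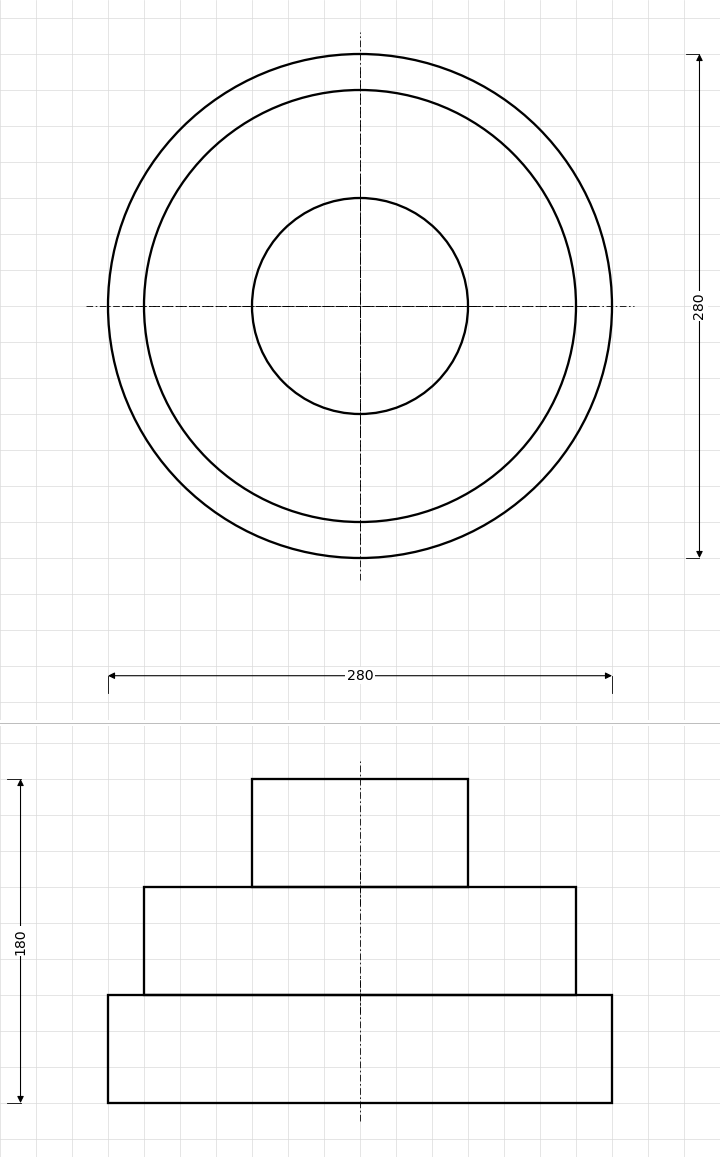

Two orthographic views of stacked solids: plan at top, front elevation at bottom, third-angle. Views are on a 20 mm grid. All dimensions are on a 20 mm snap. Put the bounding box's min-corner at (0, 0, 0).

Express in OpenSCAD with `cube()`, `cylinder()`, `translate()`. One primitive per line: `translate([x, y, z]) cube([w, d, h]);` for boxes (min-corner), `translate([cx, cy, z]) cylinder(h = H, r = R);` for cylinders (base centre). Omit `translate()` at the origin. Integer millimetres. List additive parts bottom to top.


translate([140, 140, 0]) cylinder(h = 60, r = 140);
translate([140, 140, 60]) cylinder(h = 60, r = 120);
translate([140, 140, 120]) cylinder(h = 60, r = 60);


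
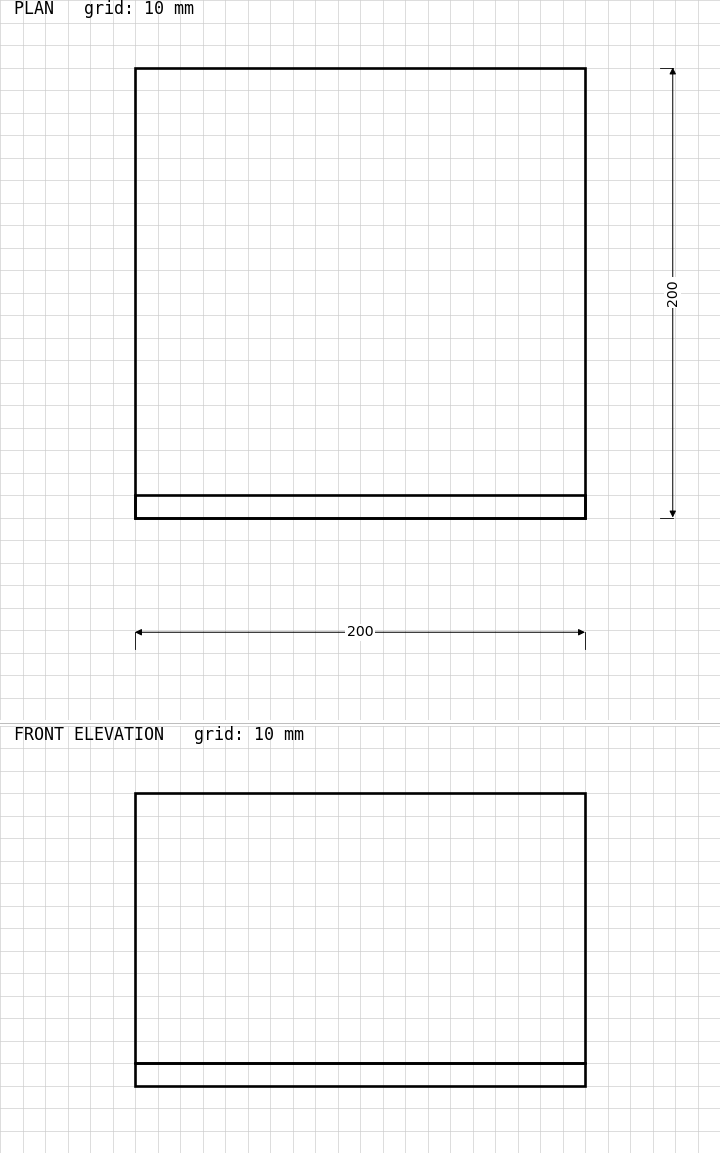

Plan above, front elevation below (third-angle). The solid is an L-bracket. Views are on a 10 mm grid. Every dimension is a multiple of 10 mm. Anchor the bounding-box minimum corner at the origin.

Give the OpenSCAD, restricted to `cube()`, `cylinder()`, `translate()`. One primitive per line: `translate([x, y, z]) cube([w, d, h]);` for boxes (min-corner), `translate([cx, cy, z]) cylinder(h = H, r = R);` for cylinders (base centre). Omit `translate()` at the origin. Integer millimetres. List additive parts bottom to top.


cube([200, 200, 10]);
translate([0, 0, 10]) cube([200, 10, 120]);


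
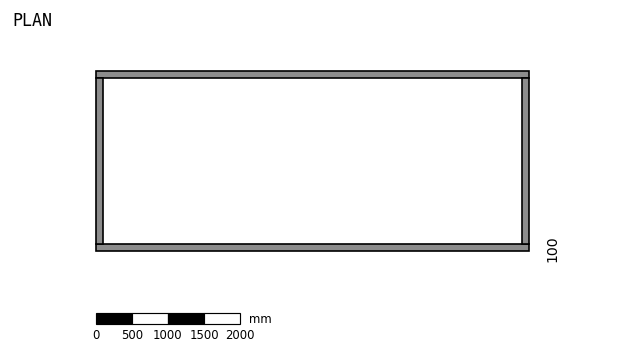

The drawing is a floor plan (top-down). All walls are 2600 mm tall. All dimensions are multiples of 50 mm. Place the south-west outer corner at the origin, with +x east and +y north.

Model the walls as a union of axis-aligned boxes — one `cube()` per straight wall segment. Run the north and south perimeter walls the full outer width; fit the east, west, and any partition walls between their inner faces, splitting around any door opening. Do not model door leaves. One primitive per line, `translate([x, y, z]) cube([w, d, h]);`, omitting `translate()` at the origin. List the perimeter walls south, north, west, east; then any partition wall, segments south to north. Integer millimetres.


cube([6000, 100, 2600]);
translate([0, 2400, 0]) cube([6000, 100, 2600]);
translate([0, 100, 0]) cube([100, 2300, 2600]);
translate([5900, 100, 0]) cube([100, 2300, 2600]);
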